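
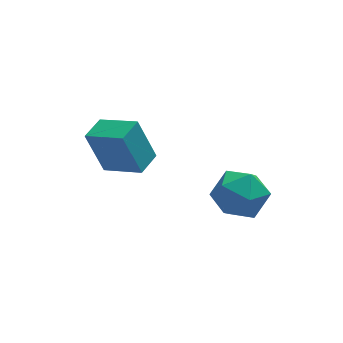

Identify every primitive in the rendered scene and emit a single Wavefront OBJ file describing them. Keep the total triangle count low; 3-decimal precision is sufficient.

v 1.709 -2.395 1.524
v 2.265 -2.001 2.103
v 2.735 -3.359 1.197
v 3.291 -2.965 1.776
v 2.577 -3.412 2.075
v 1.942 -2.816 2.277
v 3.058 -2.544 1.023
v 2.423 -1.948 1.225
v 3.098 -2.093 1.794
v 2.801 -2.63 2.444
v 2.199 -2.73 0.856
v 1.902 -3.267 1.506
v -0.871 -0.379 1.228
v -1.34 -0.117 2.629
v -0.328 0.272 1.288
v -0.797 0.535 2.688
v 0.057 -1.195 1.692
v -0.412 -0.932 3.092
v 0.6 -0.543 1.751
v 0.131 -0.281 3.152
f 1 12 6
f 1 6 2
f 1 2 8
f 1 8 11
f 1 11 12
f 2 6 10
f 6 12 5
f 12 11 3
f 11 8 7
f 8 2 9
f 4 10 5
f 4 5 3
f 4 3 7
f 4 7 9
f 4 9 10
f 5 10 6
f 3 5 12
f 7 3 11
f 9 7 8
f 10 9 2
f 14 16 13
f 17 14 13
f 13 16 15
f 15 17 13
f 14 20 16
f 18 14 17
f 18 20 14
f 16 20 15
f 19 17 15
f 15 20 19
f 19 18 17
f 20 18 19



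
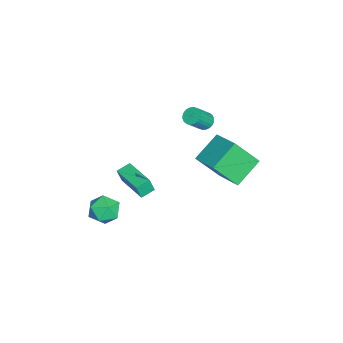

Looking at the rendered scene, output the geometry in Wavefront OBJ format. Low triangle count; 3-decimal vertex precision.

v 0.852 -3.526 -1.907
v 1.315 -3.955 -2.735
v -0.655 -3.805 -2.605
v -0.192 -4.234 -3.433
v -0.168 -4.721 -2.513
v 0.763 -4.548 -2.082
v -0.103 -3.212 -3.258
v 0.828 -3.039 -2.827
v 0.724 -3.76 -3.57
v 0.684 -4.693 -3.11
v -0.024 -3.067 -2.23
v -0.064 -4 -1.77
v -1.159 2.37 -0.043
v -0.875 1.037 1.581
v -2.489 3.36 1.002
v -2.205 2.028 2.626
v 0.285 3.552 0.674
v 0.569 2.22 2.298
v -1.045 4.543 1.719
v -0.761 3.21 3.343
v -3.381 1.199 2.632
v -3.014 0.965 2.233
v -2.272 0.327 3.29
v -2.639 0.561 3.688
v -2.909 1.165 2.28
v -2.167 0.527 3.336
v -2.876 1.369 2.38
v -2.134 0.732 3.436
v -2.919 1.548 2.518
v -2.177 0.91 3.575
v -3.033 1.674 2.674
v -2.291 1.036 3.73
v -3.2 1.727 2.823
v -2.458 1.089 3.88
v -3.394 1.7 2.943
v -2.652 1.062 4
v -3.587 1.596 3.016
v -2.845 0.959 4.073
v -3.748 1.433 3.03
v -3.006 0.795 4.087
v -3.853 1.233 2.984
v -3.111 0.595 4.04
v -3.886 1.028 2.884
v -3.144 0.391 3.94
v -3.843 0.85 2.745
v -3.101 0.212 3.802
v -3.729 0.724 2.59
v -2.987 0.086 3.646
v -3.562 0.671 2.44
v -2.82 0.033 3.497
v -3.368 0.698 2.32
v -2.626 0.06 3.377
v -3.175 0.801 2.247
v -2.433 0.164 3.304
v -1.571 -3.21 -1.733
v -1.465 -3.469 -0.794
v -2.159 -2.573 -1.491
v -2.053 -2.831 -0.552
v 0.033 -1.809 -1.528
v 0.139 -2.067 -0.589
v -0.555 -1.171 -1.286
v -0.449 -1.43 -0.347
f 1 12 6
f 1 6 2
f 1 2 8
f 1 8 11
f 1 11 12
f 2 6 10
f 6 12 5
f 12 11 3
f 11 8 7
f 8 2 9
f 4 10 5
f 4 5 3
f 4 3 7
f 4 7 9
f 4 9 10
f 5 10 6
f 3 5 12
f 7 3 11
f 9 7 8
f 10 9 2
f 14 16 13
f 17 14 13
f 13 16 15
f 15 17 13
f 14 20 16
f 18 14 17
f 18 20 14
f 16 20 15
f 19 17 15
f 15 20 19
f 19 18 17
f 20 18 19
f 22 21 25
f 22 25 23
f 23 25 26
f 23 26 24
f 25 21 27
f 25 27 26
f 26 27 28
f 26 28 24
f 27 21 29
f 27 29 28
f 28 29 30
f 28 30 24
f 29 21 31
f 29 31 30
f 30 31 32
f 30 32 24
f 31 21 33
f 31 33 32
f 32 33 34
f 32 34 24
f 33 21 35
f 33 35 34
f 34 35 36
f 34 36 24
f 35 21 37
f 35 37 36
f 36 37 38
f 36 38 24
f 37 21 39
f 37 39 38
f 38 39 40
f 38 40 24
f 39 21 41
f 39 41 40
f 40 41 42
f 40 42 24
f 41 21 43
f 41 43 42
f 42 43 44
f 42 44 24
f 43 21 45
f 43 45 44
f 44 45 46
f 44 46 24
f 45 21 47
f 45 47 46
f 46 47 48
f 46 48 24
f 47 21 49
f 47 49 48
f 48 49 50
f 48 50 24
f 49 21 51
f 49 51 50
f 50 51 52
f 50 52 24
f 51 21 53
f 51 53 52
f 52 53 54
f 52 54 24
f 53 21 22
f 53 22 54
f 54 22 23
f 54 23 24
f 56 58 55
f 59 56 55
f 55 58 57
f 57 59 55
f 56 62 58
f 60 56 59
f 60 62 56
f 58 62 57
f 61 59 57
f 57 62 61
f 61 60 59
f 62 60 61



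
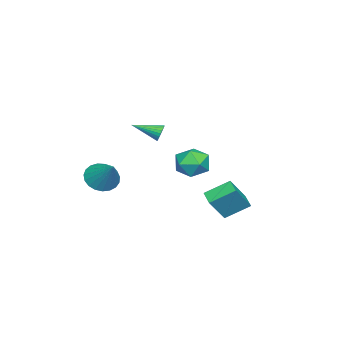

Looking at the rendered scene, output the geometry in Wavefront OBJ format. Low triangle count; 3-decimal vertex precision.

v -2.657 -0.873 2.856
v -2.461 -0.651 3.366
v -2.263 -2.487 3.404
v -2.683 -0.689 3.416
v -2.901 -0.754 3.38
v -3.081 -0.838 3.264
v -3.197 -0.926 3.086
v -3.231 -1.007 2.873
v -3.178 -1.067 2.658
v -3.045 -1.098 2.472
v -2.853 -1.094 2.345
v -2.631 -1.057 2.296
v -2.414 -0.991 2.332
v -2.233 -0.908 2.447
v -2.117 -0.819 2.625
v -2.083 -0.739 2.838
v -2.136 -0.678 3.054
v -2.269 -0.648 3.239
v -1.718 2.966 -1.954
v -2.375 4.252 -1.077
v -0.963 3.572 -2.276
v -1.62 4.858 -1.399
v -0.66 2.462 -0.421
v -1.317 3.748 0.456
v 0.095 3.068 -0.743
v -0.562 4.354 0.134
v -0.604 -3.582 -0.191
v 0.318 -3.967 -0.545
v 0.444 -2.398 1.251
v 0.265 -3.611 -0.798
v 0.061 -3.249 -0.947
v -0.258 -2.945 -0.965
v -0.636 -2.751 -0.849
v -1.009 -2.701 -0.62
v -1.312 -2.803 -0.316
v -1.492 -3.039 0.009
v -1.519 -3.37 0.3
v -1.388 -3.737 0.505
v -1.121 -4.077 0.59
v -0.764 -4.332 0.54
v -0.38 -4.457 0.364
v -0.035 -4.43 0.091
v 0.212 -4.257 -0.23
v -3.984 1.497 -0.223
v -3.149 0.726 -0.489
v -4.691 0.294 1.049
v -3.856 -0.477 0.783
v -3.581 0.512 1.337
v -3.144 1.256 0.551
v -4.696 -0.236 0.009
v -4.259 0.508 -0.777
v -3.589 -0.345 -0.346
v -2.9 0.117 0.475
v -4.94 0.903 0.085
v -4.251 1.365 0.906
f 2 1 4
f 2 4 3
f 4 1 5
f 4 5 3
f 5 1 6
f 5 6 3
f 6 1 7
f 6 7 3
f 7 1 8
f 7 8 3
f 8 1 9
f 8 9 3
f 9 1 10
f 9 10 3
f 10 1 11
f 10 11 3
f 11 1 12
f 11 12 3
f 12 1 13
f 12 13 3
f 13 1 14
f 13 14 3
f 14 1 15
f 14 15 3
f 15 1 16
f 15 16 3
f 16 1 17
f 16 17 3
f 17 1 18
f 17 18 3
f 18 1 2
f 18 2 3
f 20 22 19
f 23 20 19
f 19 22 21
f 21 23 19
f 20 26 22
f 24 20 23
f 24 26 20
f 22 26 21
f 25 23 21
f 21 26 25
f 25 24 23
f 26 24 25
f 28 27 30
f 28 30 29
f 30 27 31
f 30 31 29
f 31 27 32
f 31 32 29
f 32 27 33
f 32 33 29
f 33 27 34
f 33 34 29
f 34 27 35
f 34 35 29
f 35 27 36
f 35 36 29
f 36 27 37
f 36 37 29
f 37 27 38
f 37 38 29
f 38 27 39
f 38 39 29
f 39 27 40
f 39 40 29
f 40 27 41
f 40 41 29
f 41 27 42
f 41 42 29
f 42 27 43
f 42 43 29
f 43 27 28
f 43 28 29
f 44 55 49
f 44 49 45
f 44 45 51
f 44 51 54
f 44 54 55
f 45 49 53
f 49 55 48
f 55 54 46
f 54 51 50
f 51 45 52
f 47 53 48
f 47 48 46
f 47 46 50
f 47 50 52
f 47 52 53
f 48 53 49
f 46 48 55
f 50 46 54
f 52 50 51
f 53 52 45



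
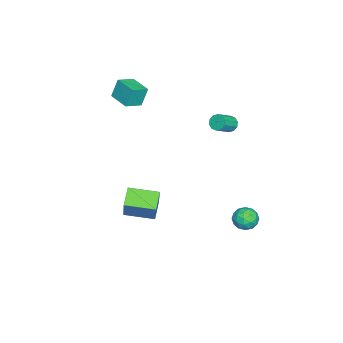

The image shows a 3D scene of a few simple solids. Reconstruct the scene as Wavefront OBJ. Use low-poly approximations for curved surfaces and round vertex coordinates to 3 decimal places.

v -2.237 1.93 1.919
v -2.062 1.697 1.5
v -1.229 1.277 2.083
v -1.403 1.51 2.501
v -1.929 1.982 1.516
v -1.095 1.562 2.098
v -1.913 2.247 1.685
v -1.08 1.827 2.267
v -2.021 2.392 1.943
v -1.188 1.972 2.526
v -2.211 2.36 2.192
v -1.378 1.94 2.775
v -2.411 2.163 2.337
v -1.578 1.743 2.92
v -2.545 1.878 2.322
v -1.711 1.458 2.904
v -2.56 1.613 2.153
v -1.727 1.193 2.735
v -2.452 1.468 1.894
v -1.619 1.048 2.477
v -2.262 1.5 1.645
v -1.429 1.08 2.228
v -1.846 -4.366 2.932
v -2.106 -4.089 4.049
v -2.676 -3.814 2.602
v -2.937 -3.537 3.719
v -1.103 -3.303 2.841
v -1.364 -3.026 3.958
v -1.934 -2.751 2.511
v -2.194 -2.474 3.628
v -1.036 3.303 -3.813
v -0.757 3.677 -3.231
v 0.077 3.183 -4.269
v 0.356 3.557 -3.687
v 0.071 2.874 -3.589
v -0.616 2.948 -3.308
v -0.064 3.912 -4.192
v -0.751 3.986 -3.911
v -0.156 4.054 -3.465
v -0.073 3.412 -3.092
v -0.607 3.448 -4.408
v -0.524 2.806 -4.035
v -0.994 3.5 -3.482
v 0.314 3.36 -4.018
v 0.147 2.958 -3.961
v 0.311 3.178 -3.618
v -0.911 3.072 -3.527
v -0.747 3.292 -3.185
v -0.261 2.82 -3.396
v 0.067 3.568 -4.315
v 0.231 3.788 -3.973
v -0.991 3.682 -3.882
v -0.827 3.902 -3.539
v -0.419 4.04 -4.104
v -0.477 3.942 -3.277
v 0.177 3.872 -3.545
v -0.07 4.08 -3.842
v -0.474 4.123 -3.677
v -0.428 3.565 -3.058
v 0.226 3.495 -3.326
v 0.059 3.093 -3.269
v -0.345 3.136 -3.104
v -0.075 3.786 -3.196
v -0.906 3.365 -4.174
v -0.252 3.295 -4.442
v -0.335 3.724 -4.396
v -0.739 3.767 -4.231
v -0.857 2.988 -3.955
v -0.203 2.918 -4.223
v -0.206 2.737 -3.823
v -0.61 2.78 -3.658
v -0.605 3.074 -4.304
v 1.45 -2.313 -2.224
v 2.427 -1.908 -0.659
v 1.107 -0.742 -2.418
v 2.085 -0.336 -0.852
v 2.395 -2.184 -2.848
v 3.373 -1.778 -1.282
v 2.053 -0.612 -3.041
v 3.03 -0.207 -1.476
f 2 1 5
f 2 5 3
f 3 5 6
f 3 6 4
f 5 1 7
f 5 7 6
f 6 7 8
f 6 8 4
f 7 1 9
f 7 9 8
f 8 9 10
f 8 10 4
f 9 1 11
f 9 11 10
f 10 11 12
f 10 12 4
f 11 1 13
f 11 13 12
f 12 13 14
f 12 14 4
f 13 1 15
f 13 15 14
f 14 15 16
f 14 16 4
f 15 1 17
f 15 17 16
f 16 17 18
f 16 18 4
f 17 1 19
f 17 19 18
f 18 19 20
f 18 20 4
f 19 1 21
f 19 21 20
f 20 21 22
f 20 22 4
f 21 1 2
f 21 2 22
f 22 2 3
f 22 3 4
f 24 26 23
f 27 24 23
f 23 26 25
f 25 27 23
f 24 30 26
f 28 24 27
f 28 30 24
f 26 30 25
f 29 27 25
f 25 30 29
f 29 28 27
f 30 28 29
f 31 68 47
f 68 42 71
f 47 71 36
f 68 71 47
f 31 47 43
f 47 36 48
f 43 48 32
f 47 48 43
f 31 43 52
f 43 32 53
f 52 53 38
f 43 53 52
f 31 52 64
f 52 38 67
f 64 67 41
f 52 67 64
f 31 64 68
f 64 41 72
f 68 72 42
f 64 72 68
f 32 48 59
f 48 36 62
f 59 62 40
f 48 62 59
f 36 71 49
f 71 42 70
f 49 70 35
f 71 70 49
f 42 72 69
f 72 41 65
f 69 65 33
f 72 65 69
f 41 67 66
f 67 38 54
f 66 54 37
f 67 54 66
f 38 53 58
f 53 32 55
f 58 55 39
f 53 55 58
f 34 60 46
f 60 40 61
f 46 61 35
f 60 61 46
f 34 46 44
f 46 35 45
f 44 45 33
f 46 45 44
f 34 44 51
f 44 33 50
f 51 50 37
f 44 50 51
f 34 51 56
f 51 37 57
f 56 57 39
f 51 57 56
f 34 56 60
f 56 39 63
f 60 63 40
f 56 63 60
f 35 61 49
f 61 40 62
f 49 62 36
f 61 62 49
f 33 45 69
f 45 35 70
f 69 70 42
f 45 70 69
f 37 50 66
f 50 33 65
f 66 65 41
f 50 65 66
f 39 57 58
f 57 37 54
f 58 54 38
f 57 54 58
f 40 63 59
f 63 39 55
f 59 55 32
f 63 55 59
f 74 76 73
f 77 74 73
f 73 76 75
f 75 77 73
f 74 80 76
f 78 74 77
f 78 80 74
f 76 80 75
f 79 77 75
f 75 80 79
f 79 78 77
f 80 78 79



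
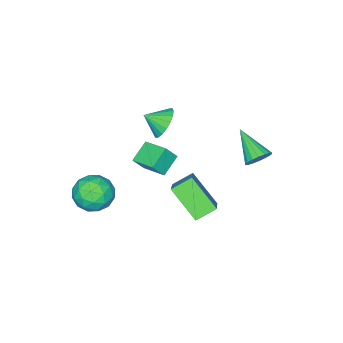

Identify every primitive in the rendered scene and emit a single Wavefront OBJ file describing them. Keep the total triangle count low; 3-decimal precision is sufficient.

v -2.534 3.129 1.487
v -1.804 3.031 1.674
v -3.026 1.511 2.553
v -1.919 3.23 1.922
v -2.156 3.408 2.084
v -2.468 3.532 2.128
v -2.793 3.576 2.044
v -3.067 3.531 1.851
v -3.235 3.407 1.585
v -3.264 3.228 1.299
v -3.149 3.029 1.051
v -2.912 2.85 0.889
v -2.6 2.727 0.845
v -2.275 2.683 0.929
v -2.001 2.728 1.123
v -1.833 2.852 1.389
v 1.922 1.385 1.554
v 1.001 1.895 2.107
v 1.956 2.957 0.162
v 1.034 3.467 0.715
v 3.206 2.413 2.745
v 2.284 2.923 3.298
v 3.239 3.985 1.353
v 2.318 4.495 1.906
v 2.626 0.201 2.606
v 1.571 0.106 3.272
v 2.731 1.59 2.973
v 1.677 1.494 3.638
v 3.163 -0.054 3.422
v 2.109 -0.15 4.087
v 3.269 1.334 3.788
v 2.214 1.239 4.454
v -1.191 -1.894 2.302
v -0.493 -1.845 1.616
v -0.569 -2.686 2.878
v -0.369 -1.54 1.902
v -0.408 -1.305 2.267
v -0.602 -1.187 2.64
v -0.913 -1.208 2.945
v -1.278 -1.366 3.123
v -1.627 -1.628 3.139
v -1.889 -1.943 2.989
v -2.012 -2.248 2.703
v -1.973 -2.483 2.337
v -1.78 -2.601 1.965
v -1.469 -2.579 1.659
v -1.103 -2.422 1.481
v -0.755 -2.16 1.466
v 3.515 -1.614 -0.729
v 3.98 -2.352 -1.488
v 2.44 -2.988 -0.052
v 2.905 -3.726 -0.811
v 3.545 -3.311 0.059
v 4.209 -2.462 -0.36
v 2.211 -2.878 -1.18
v 2.875 -2.029 -1.599
v 3.174 -3.133 -1.767
v 3.999 -3.401 -1.001
v 2.421 -1.939 -0.539
v 3.246 -2.207 0.227
v 3.842 -1.862 -1.168
v 2.578 -3.478 -0.372
v 2.954 -3.234 0.139
v 3.228 -3.668 -0.307
v 3.976 -1.927 -0.505
v 4.25 -2.361 -0.951
v 3.994 -2.925 -0.042
v 2.17 -2.979 -0.589
v 2.444 -3.413 -1.035
v 3.192 -1.672 -1.233
v 3.466 -2.106 -1.679
v 2.426 -2.415 -1.498
v 3.642 -2.755 -1.778
v 3.01 -3.563 -1.38
v 2.602 -3.065 -1.597
v 2.992 -2.565 -1.843
v 4.126 -2.913 -1.328
v 3.495 -3.72 -0.93
v 3.871 -3.476 -0.419
v 4.261 -2.977 -0.665
v 3.653 -3.372 -1.492
v 2.925 -1.62 -0.61
v 2.294 -2.427 -0.212
v 2.159 -2.363 -0.875
v 2.549 -1.864 -1.121
v 3.41 -1.777 -0.16
v 2.778 -2.585 0.238
v 3.428 -2.775 0.303
v 3.818 -2.275 0.057
v 2.767 -1.968 -0.048
f 2 1 4
f 2 4 3
f 4 1 5
f 4 5 3
f 5 1 6
f 5 6 3
f 6 1 7
f 6 7 3
f 7 1 8
f 7 8 3
f 8 1 9
f 8 9 3
f 9 1 10
f 9 10 3
f 10 1 11
f 10 11 3
f 11 1 12
f 11 12 3
f 12 1 13
f 12 13 3
f 13 1 14
f 13 14 3
f 14 1 15
f 14 15 3
f 15 1 16
f 15 16 3
f 16 1 2
f 16 2 3
f 18 20 17
f 21 18 17
f 17 20 19
f 19 21 17
f 18 24 20
f 22 18 21
f 22 24 18
f 20 24 19
f 23 21 19
f 19 24 23
f 23 22 21
f 24 22 23
f 26 28 25
f 29 26 25
f 25 28 27
f 27 29 25
f 26 32 28
f 30 26 29
f 30 32 26
f 28 32 27
f 31 29 27
f 27 32 31
f 31 30 29
f 32 30 31
f 34 33 36
f 34 36 35
f 36 33 37
f 36 37 35
f 37 33 38
f 37 38 35
f 38 33 39
f 38 39 35
f 39 33 40
f 39 40 35
f 40 33 41
f 40 41 35
f 41 33 42
f 41 42 35
f 42 33 43
f 42 43 35
f 43 33 44
f 43 44 35
f 44 33 45
f 44 45 35
f 45 33 46
f 45 46 35
f 46 33 47
f 46 47 35
f 47 33 48
f 47 48 35
f 48 33 34
f 48 34 35
f 49 86 65
f 86 60 89
f 65 89 54
f 86 89 65
f 49 65 61
f 65 54 66
f 61 66 50
f 65 66 61
f 49 61 70
f 61 50 71
f 70 71 56
f 61 71 70
f 49 70 82
f 70 56 85
f 82 85 59
f 70 85 82
f 49 82 86
f 82 59 90
f 86 90 60
f 82 90 86
f 50 66 77
f 66 54 80
f 77 80 58
f 66 80 77
f 54 89 67
f 89 60 88
f 67 88 53
f 89 88 67
f 60 90 87
f 90 59 83
f 87 83 51
f 90 83 87
f 59 85 84
f 85 56 72
f 84 72 55
f 85 72 84
f 56 71 76
f 71 50 73
f 76 73 57
f 71 73 76
f 52 78 64
f 78 58 79
f 64 79 53
f 78 79 64
f 52 64 62
f 64 53 63
f 62 63 51
f 64 63 62
f 52 62 69
f 62 51 68
f 69 68 55
f 62 68 69
f 52 69 74
f 69 55 75
f 74 75 57
f 69 75 74
f 52 74 78
f 74 57 81
f 78 81 58
f 74 81 78
f 53 79 67
f 79 58 80
f 67 80 54
f 79 80 67
f 51 63 87
f 63 53 88
f 87 88 60
f 63 88 87
f 55 68 84
f 68 51 83
f 84 83 59
f 68 83 84
f 57 75 76
f 75 55 72
f 76 72 56
f 75 72 76
f 58 81 77
f 81 57 73
f 77 73 50
f 81 73 77



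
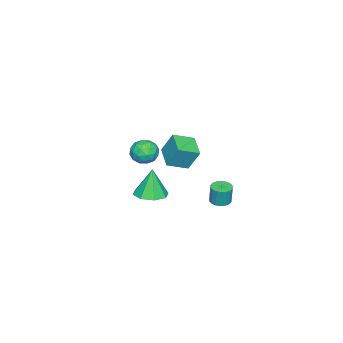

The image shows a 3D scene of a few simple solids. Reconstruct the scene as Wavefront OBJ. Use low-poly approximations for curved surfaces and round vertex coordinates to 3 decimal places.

v 0.194 0.017 0.087
v 0.596 -0.323 0.809
v -1.076 -0.497 0.551
v -0.674 -0.837 1.273
v -0.751 0.048 1.181
v 0.033 0.366 0.894
v -0.513 -1.186 0.466
v 0.271 -0.868 0.179
v 0.159 -1.067 1.043
v 0.012 -0.304 1.485
v -0.492 -0.516 -0.125
v -0.639 0.247 0.317
v 0.506 -0.108 0.407
v -0.986 -0.712 0.953
v -1.032 -0.192 0.899
v -0.795 -0.392 1.323
v 0.175 0.297 0.457
v 0.412 0.097 0.881
v -0.38 0.315 1.1
v -0.892 -0.917 0.479
v -0.655 -1.117 0.903
v 0.315 -0.428 0.037
v 0.552 -0.628 0.461
v -0.1 -1.135 0.26
v 0.486 -0.745 0.969
v -0.26 -1.047 1.242
v -0.166 -1.252 0.767
v 0.295 -1.066 0.599
v 0.399 -0.297 1.229
v -0.347 -0.599 1.502
v -0.392 -0.079 1.448
v 0.069 0.108 1.279
v 0.142 -0.734 1.366
v -0.133 -0.221 -0.142
v -0.879 -0.523 0.131
v -0.549 -0.928 0.081
v -0.088 -0.741 -0.088
v -0.22 0.227 0.118
v -0.966 -0.075 0.391
v -0.775 0.246 0.761
v -0.314 0.432 0.593
v -0.622 -0.086 -0.006
v 2.462 3.368 3.101
v 2.388 4.018 4.395
v 3.536 4.236 2.727
v 3.462 4.885 4.021
v 3.318 2.515 3.579
v 3.244 3.164 4.873
v 4.392 3.382 3.205
v 4.318 4.032 4.499
v -3.59 2.745 -4.361
v -3.201 3.262 -4.431
v -3.122 3.371 -3.189
v -3.51 2.855 -3.119
v -3.464 3.38 -4.425
v -3.385 3.489 -3.182
v -3.753 3.373 -4.406
v -3.674 3.482 -3.163
v -4.009 3.242 -4.378
v -3.93 3.351 -3.135
v -4.182 3.012 -4.347
v -4.103 3.121 -3.104
v -4.238 2.729 -4.319
v -4.159 2.839 -3.076
v -4.165 2.45 -4.299
v -4.086 2.559 -3.056
v -3.978 2.229 -4.291
v -3.899 2.338 -3.049
v -3.715 2.111 -4.298
v -3.636 2.22 -3.055
v -3.426 2.118 -4.317
v -3.347 2.227 -3.074
v -3.17 2.249 -4.345
v -3.091 2.358 -3.102
v -2.997 2.479 -4.376
v -2.918 2.588 -3.133
v -2.941 2.761 -4.404
v -2.862 2.871 -3.161
v -3.014 3.041 -4.424
v -2.935 3.15 -3.181
v -0.853 -0.356 -3.142
v 0.173 -0.459 -3.005
v -1.107 -0.364 -1.238
v -0.056 0.303 -3.032
v -0.751 0.679 -3.124
v -1.506 0.448 -3.226
v -1.878 -0.253 -3.278
v -1.65 -1.015 -3.251
v -0.954 -1.391 -3.159
v -0.199 -1.161 -3.057
f 1 38 17
f 38 12 41
f 17 41 6
f 38 41 17
f 1 17 13
f 17 6 18
f 13 18 2
f 17 18 13
f 1 13 22
f 13 2 23
f 22 23 8
f 13 23 22
f 1 22 34
f 22 8 37
f 34 37 11
f 22 37 34
f 1 34 38
f 34 11 42
f 38 42 12
f 34 42 38
f 2 18 29
f 18 6 32
f 29 32 10
f 18 32 29
f 6 41 19
f 41 12 40
f 19 40 5
f 41 40 19
f 12 42 39
f 42 11 35
f 39 35 3
f 42 35 39
f 11 37 36
f 37 8 24
f 36 24 7
f 37 24 36
f 8 23 28
f 23 2 25
f 28 25 9
f 23 25 28
f 4 30 16
f 30 10 31
f 16 31 5
f 30 31 16
f 4 16 14
f 16 5 15
f 14 15 3
f 16 15 14
f 4 14 21
f 14 3 20
f 21 20 7
f 14 20 21
f 4 21 26
f 21 7 27
f 26 27 9
f 21 27 26
f 4 26 30
f 26 9 33
f 30 33 10
f 26 33 30
f 5 31 19
f 31 10 32
f 19 32 6
f 31 32 19
f 3 15 39
f 15 5 40
f 39 40 12
f 15 40 39
f 7 20 36
f 20 3 35
f 36 35 11
f 20 35 36
f 9 27 28
f 27 7 24
f 28 24 8
f 27 24 28
f 10 33 29
f 33 9 25
f 29 25 2
f 33 25 29
f 44 46 43
f 47 44 43
f 43 46 45
f 45 47 43
f 44 50 46
f 48 44 47
f 48 50 44
f 46 50 45
f 49 47 45
f 45 50 49
f 49 48 47
f 50 48 49
f 52 51 55
f 52 55 53
f 53 55 56
f 53 56 54
f 55 51 57
f 55 57 56
f 56 57 58
f 56 58 54
f 57 51 59
f 57 59 58
f 58 59 60
f 58 60 54
f 59 51 61
f 59 61 60
f 60 61 62
f 60 62 54
f 61 51 63
f 61 63 62
f 62 63 64
f 62 64 54
f 63 51 65
f 63 65 64
f 64 65 66
f 64 66 54
f 65 51 67
f 65 67 66
f 66 67 68
f 66 68 54
f 67 51 69
f 67 69 68
f 68 69 70
f 68 70 54
f 69 51 71
f 69 71 70
f 70 71 72
f 70 72 54
f 71 51 73
f 71 73 72
f 72 73 74
f 72 74 54
f 73 51 75
f 73 75 74
f 74 75 76
f 74 76 54
f 75 51 77
f 75 77 76
f 76 77 78
f 76 78 54
f 77 51 79
f 77 79 78
f 78 79 80
f 78 80 54
f 79 51 52
f 79 52 80
f 80 52 53
f 80 53 54
f 82 81 84
f 82 84 83
f 84 81 85
f 84 85 83
f 85 81 86
f 85 86 83
f 86 81 87
f 86 87 83
f 87 81 88
f 87 88 83
f 88 81 89
f 88 89 83
f 89 81 90
f 89 90 83
f 90 81 82
f 90 82 83



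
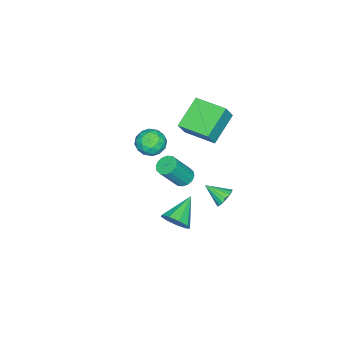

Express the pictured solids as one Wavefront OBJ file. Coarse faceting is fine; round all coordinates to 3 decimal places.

v -0.155 -0.509 1.504
v 0.694 -0.62 1.954
v -0.014 -1.94 0.886
v 0.835 -2.051 1.336
v 0.015 -2.026 1.849
v -0.072 -1.141 2.231
v 0.752 -1.419 0.609
v 0.665 -0.534 0.991
v 1.255 -1.182 1.401
v 0.799 -1.557 2.167
v -0.119 -1.003 0.673
v -0.575 -1.378 1.439
v 0.258 -0.439 1.783
v 0.422 -2.121 1.057
v -0.059 -2.107 1.359
v 0.44 -2.172 1.623
v -0.193 -0.745 1.946
v 0.306 -0.81 2.21
v -0.093 -1.637 2.149
v 0.374 -1.75 0.63
v 0.873 -1.815 0.894
v 0.24 -0.388 1.217
v 0.739 -0.453 1.481
v 0.773 -0.923 0.691
v 1.086 -0.834 1.723
v 1.168 -1.676 1.36
v 1.12 -1.304 0.932
v 1.069 -0.784 1.156
v 0.818 -1.055 2.173
v 0.901 -1.896 1.81
v 0.419 -1.882 2.112
v 0.368 -1.362 2.336
v 1.147 -1.386 1.848
v -0.221 -0.664 1.03
v -0.138 -1.505 0.667
v 0.312 -1.198 0.504
v 0.261 -0.678 0.728
v -0.488 -0.884 1.48
v -0.406 -1.726 1.117
v -0.389 -1.776 1.684
v -0.44 -1.256 1.908
v -0.467 -1.174 0.992
v 1.704 0.993 -3.755
v 2.13 1.475 -3.069
v 0.016 1.107 -2.785
v 1.902 1.88 -3.514
v 1.582 1.87 -4.071
v 1.318 1.449 -4.48
v 1.236 0.815 -4.55
v 1.372 0.265 -4.247
v 1.664 0.055 -3.714
v 1.975 0.284 -3.2
v 2.159 0.845 -2.945
v -1.112 2.694 -3.198
v -0.469 2.899 -2.976
v -0.988 1.486 -2.442
v -0.681 3.024 -2.741
v -0.991 3.074 -2.611
v -1.328 3.037 -2.616
v -1.616 2.921 -2.753
v -1.789 2.753 -2.993
v -1.807 2.571 -3.28
v -1.665 2.418 -3.548
v -1.397 2.327 -3.736
v -1.063 2.321 -3.801
v -0.741 2.4 -3.728
v -0.503 2.546 -3.533
v -0.406 2.726 -3.262
v -0.32 0.53 2.593
v -2.132 0.705 3.699
v -0.096 2.516 2.645
v -1.908 2.692 3.751
v 0.328 0.428 3.669
v -1.484 0.604 4.775
v 0.552 2.415 3.721
v -1.26 2.59 4.827
v 1.771 1.572 0.76
v 2.316 1.46 0.405
v 3.253 0.877 2.024
v 2.709 0.988 2.38
v 2.342 1.785 0.507
v 3.28 1.202 2.126
v 2.215 2.053 0.677
v 3.153 1.469 2.296
v 1.969 2.192 0.869
v 2.907 1.608 2.488
v 1.67 2.165 1.032
v 2.608 1.581 2.652
v 1.399 1.978 1.123
v 2.336 1.395 2.742
v 1.227 1.683 1.116
v 2.164 1.1 2.735
v 1.2 1.358 1.014
v 2.138 0.775 2.633
v 1.327 1.091 0.844
v 2.265 0.507 2.463
v 1.573 0.952 0.652
v 2.511 0.368 2.271
v 1.872 0.979 0.488
v 2.81 0.395 2.108
v 2.144 1.165 0.398
v 3.081 0.582 2.017
f 1 38 17
f 38 12 41
f 17 41 6
f 38 41 17
f 1 17 13
f 17 6 18
f 13 18 2
f 17 18 13
f 1 13 22
f 13 2 23
f 22 23 8
f 13 23 22
f 1 22 34
f 22 8 37
f 34 37 11
f 22 37 34
f 1 34 38
f 34 11 42
f 38 42 12
f 34 42 38
f 2 18 29
f 18 6 32
f 29 32 10
f 18 32 29
f 6 41 19
f 41 12 40
f 19 40 5
f 41 40 19
f 12 42 39
f 42 11 35
f 39 35 3
f 42 35 39
f 11 37 36
f 37 8 24
f 36 24 7
f 37 24 36
f 8 23 28
f 23 2 25
f 28 25 9
f 23 25 28
f 4 30 16
f 30 10 31
f 16 31 5
f 30 31 16
f 4 16 14
f 16 5 15
f 14 15 3
f 16 15 14
f 4 14 21
f 14 3 20
f 21 20 7
f 14 20 21
f 4 21 26
f 21 7 27
f 26 27 9
f 21 27 26
f 4 26 30
f 26 9 33
f 30 33 10
f 26 33 30
f 5 31 19
f 31 10 32
f 19 32 6
f 31 32 19
f 3 15 39
f 15 5 40
f 39 40 12
f 15 40 39
f 7 20 36
f 20 3 35
f 36 35 11
f 20 35 36
f 9 27 28
f 27 7 24
f 28 24 8
f 27 24 28
f 10 33 29
f 33 9 25
f 29 25 2
f 33 25 29
f 44 43 46
f 44 46 45
f 46 43 47
f 46 47 45
f 47 43 48
f 47 48 45
f 48 43 49
f 48 49 45
f 49 43 50
f 49 50 45
f 50 43 51
f 50 51 45
f 51 43 52
f 51 52 45
f 52 43 53
f 52 53 45
f 53 43 44
f 53 44 45
f 55 54 57
f 55 57 56
f 57 54 58
f 57 58 56
f 58 54 59
f 58 59 56
f 59 54 60
f 59 60 56
f 60 54 61
f 60 61 56
f 61 54 62
f 61 62 56
f 62 54 63
f 62 63 56
f 63 54 64
f 63 64 56
f 64 54 65
f 64 65 56
f 65 54 66
f 65 66 56
f 66 54 67
f 66 67 56
f 67 54 68
f 67 68 56
f 68 54 55
f 68 55 56
f 70 72 69
f 73 70 69
f 69 72 71
f 71 73 69
f 70 76 72
f 74 70 73
f 74 76 70
f 72 76 71
f 75 73 71
f 71 76 75
f 75 74 73
f 76 74 75
f 78 77 81
f 78 81 79
f 79 81 82
f 79 82 80
f 81 77 83
f 81 83 82
f 82 83 84
f 82 84 80
f 83 77 85
f 83 85 84
f 84 85 86
f 84 86 80
f 85 77 87
f 85 87 86
f 86 87 88
f 86 88 80
f 87 77 89
f 87 89 88
f 88 89 90
f 88 90 80
f 89 77 91
f 89 91 90
f 90 91 92
f 90 92 80
f 91 77 93
f 91 93 92
f 92 93 94
f 92 94 80
f 93 77 95
f 93 95 94
f 94 95 96
f 94 96 80
f 95 77 97
f 95 97 96
f 96 97 98
f 96 98 80
f 97 77 99
f 97 99 98
f 98 99 100
f 98 100 80
f 99 77 101
f 99 101 100
f 100 101 102
f 100 102 80
f 101 77 78
f 101 78 102
f 102 78 79
f 102 79 80



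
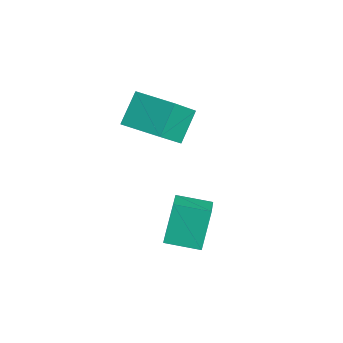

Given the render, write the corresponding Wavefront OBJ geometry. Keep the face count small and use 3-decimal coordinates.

v -1.029 1.023 2.434
v -0.375 -0.106 3.816
v 0.342 1.919 2.518
v 0.996 0.79 3.899
v -0.396 0.15 1.421
v 0.258 -0.979 2.802
v 0.975 1.046 1.504
v 1.629 -0.083 2.886
v 2.434 0.144 0.147
v 3.55 -0.464 0.885
v 3.175 1.252 -0.061
v 4.291 0.644 0.677
v 3.009 -0.504 -1.257
v 4.125 -1.112 -0.519
v 3.75 0.604 -1.465
v 4.866 -0.004 -0.727
f 2 4 1
f 5 2 1
f 1 4 3
f 3 5 1
f 2 8 4
f 6 2 5
f 6 8 2
f 4 8 3
f 7 5 3
f 3 8 7
f 7 6 5
f 8 6 7
f 10 12 9
f 13 10 9
f 9 12 11
f 11 13 9
f 10 16 12
f 14 10 13
f 14 16 10
f 12 16 11
f 15 13 11
f 11 16 15
f 15 14 13
f 16 14 15



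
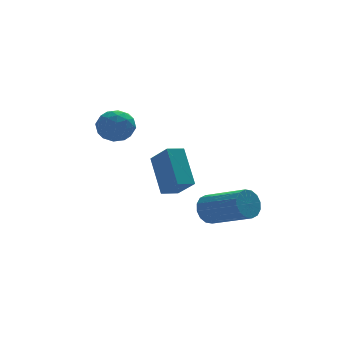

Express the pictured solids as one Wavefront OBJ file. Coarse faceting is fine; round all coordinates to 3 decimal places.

v 1.896 2.638 -2.591
v 2.469 2.795 -3.064
v 3.638 1.179 -2.183
v 3.064 1.022 -1.709
v 2.536 3.016 -2.746
v 3.705 1.401 -1.865
v 2.431 3.137 -2.386
v 3.6 1.521 -1.505
v 2.183 3.123 -2.081
v 3.352 1.508 -1.2
v 1.858 2.98 -1.913
v 3.026 1.364 -1.032
v 1.542 2.745 -1.926
v 2.711 1.129 -1.045
v 1.322 2.481 -2.117
v 2.491 0.865 -1.236
v 1.255 2.259 -2.435
v 2.424 0.644 -1.554
v 1.36 2.139 -2.795
v 2.529 0.523 -1.914
v 1.608 2.152 -3.1
v 2.777 0.537 -2.219
v 1.934 2.296 -3.268
v 3.102 0.68 -2.387
v 2.249 2.531 -3.255
v 3.418 0.915 -2.374
v -2.329 2.914 3.386
v -1.51 2.671 3.275
v -2.69 2.229 2.225
v -1.871 1.986 2.114
v -2.331 1.664 2.768
v -2.108 2.087 3.485
v -2.092 2.813 2.015
v -1.869 3.236 2.732
v -1.363 2.608 2.427
v -1.511 1.898 2.893
v -2.689 3.002 2.607
v -2.837 2.292 3.073
v -1.888 2.853 3.432
v -2.312 2.047 2.068
v -2.583 1.858 2.452
v -2.101 1.715 2.387
v -2.24 2.51 3.556
v -1.758 2.366 3.491
v -2.241 1.774 3.193
v -2.442 2.534 2.009
v -1.96 2.39 1.944
v -2.099 3.185 3.113
v -1.617 3.042 3.048
v -1.959 3.126 2.307
v -1.32 2.673 2.869
v -1.532 2.27 2.187
v -1.662 2.756 2.128
v -1.531 3.005 2.55
v -1.407 2.255 3.143
v -1.619 1.852 2.46
v -1.89 1.663 2.845
v -1.759 1.912 3.266
v -1.321 2.218 2.645
v -2.581 3.048 3.04
v -2.793 2.645 2.357
v -2.441 2.988 2.234
v -2.31 3.237 2.655
v -2.668 2.63 3.313
v -2.88 2.227 2.631
v -2.669 1.895 2.95
v -2.538 2.144 3.372
v -2.879 2.682 2.855
v 0.303 1.828 -0.567
v 0.259 3.201 0.886
v -0.134 2.749 -1.452
v -0.178 4.123 0.001
v 1.098 2.037 -0.741
v 1.054 3.411 0.712
v 0.661 2.959 -1.626
v 0.617 4.332 -0.173
f 2 1 5
f 2 5 3
f 3 5 6
f 3 6 4
f 5 1 7
f 5 7 6
f 6 7 8
f 6 8 4
f 7 1 9
f 7 9 8
f 8 9 10
f 8 10 4
f 9 1 11
f 9 11 10
f 10 11 12
f 10 12 4
f 11 1 13
f 11 13 12
f 12 13 14
f 12 14 4
f 13 1 15
f 13 15 14
f 14 15 16
f 14 16 4
f 15 1 17
f 15 17 16
f 16 17 18
f 16 18 4
f 17 1 19
f 17 19 18
f 18 19 20
f 18 20 4
f 19 1 21
f 19 21 20
f 20 21 22
f 20 22 4
f 21 1 23
f 21 23 22
f 22 23 24
f 22 24 4
f 23 1 25
f 23 25 24
f 24 25 26
f 24 26 4
f 25 1 2
f 25 2 26
f 26 2 3
f 26 3 4
f 27 64 43
f 64 38 67
f 43 67 32
f 64 67 43
f 27 43 39
f 43 32 44
f 39 44 28
f 43 44 39
f 27 39 48
f 39 28 49
f 48 49 34
f 39 49 48
f 27 48 60
f 48 34 63
f 60 63 37
f 48 63 60
f 27 60 64
f 60 37 68
f 64 68 38
f 60 68 64
f 28 44 55
f 44 32 58
f 55 58 36
f 44 58 55
f 32 67 45
f 67 38 66
f 45 66 31
f 67 66 45
f 38 68 65
f 68 37 61
f 65 61 29
f 68 61 65
f 37 63 62
f 63 34 50
f 62 50 33
f 63 50 62
f 34 49 54
f 49 28 51
f 54 51 35
f 49 51 54
f 30 56 42
f 56 36 57
f 42 57 31
f 56 57 42
f 30 42 40
f 42 31 41
f 40 41 29
f 42 41 40
f 30 40 47
f 40 29 46
f 47 46 33
f 40 46 47
f 30 47 52
f 47 33 53
f 52 53 35
f 47 53 52
f 30 52 56
f 52 35 59
f 56 59 36
f 52 59 56
f 31 57 45
f 57 36 58
f 45 58 32
f 57 58 45
f 29 41 65
f 41 31 66
f 65 66 38
f 41 66 65
f 33 46 62
f 46 29 61
f 62 61 37
f 46 61 62
f 35 53 54
f 53 33 50
f 54 50 34
f 53 50 54
f 36 59 55
f 59 35 51
f 55 51 28
f 59 51 55
f 70 72 69
f 73 70 69
f 69 72 71
f 71 73 69
f 70 76 72
f 74 70 73
f 74 76 70
f 72 76 71
f 75 73 71
f 71 76 75
f 75 74 73
f 76 74 75



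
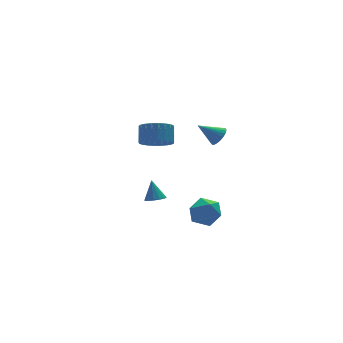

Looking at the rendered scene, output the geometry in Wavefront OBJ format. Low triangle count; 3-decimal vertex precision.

v -3.929 -2.631 3.451
v -3.048 -2.669 3.155
v -2.73 -1.988 4.012
v -3.611 -1.949 4.309
v -3.172 -2.381 2.972
v -2.854 -1.7 3.829
v -3.411 -2.131 2.862
v -3.093 -1.45 3.719
v -3.728 -1.957 2.842
v -3.41 -1.276 3.699
v -4.077 -1.886 2.914
v -3.759 -1.205 3.771
v -4.403 -1.928 3.069
v -4.085 -1.247 3.926
v -4.656 -2.077 3.281
v -4.338 -1.395 4.138
v -4.799 -2.31 3.52
v -4.481 -1.629 4.377
v -4.81 -2.592 3.748
v -4.492 -1.911 4.605
v -4.686 -2.88 3.931
v -4.368 -2.199 4.788
v -4.447 -3.13 4.041
v -4.129 -2.449 4.898
v -4.13 -3.304 4.061
v -3.812 -2.623 4.918
v -3.781 -3.375 3.989
v -3.463 -2.694 4.846
v -3.455 -3.333 3.834
v -3.137 -2.652 4.691
v -3.202 -3.185 3.622
v -2.884 -2.503 4.479
v -3.059 -2.951 3.383
v -2.741 -2.27 4.24
v -2.218 -3.113 -1.771
v -1.211 -3.059 -1.8
v -2.129 -4.741 -1.68
v -1.122 -4.687 -1.709
v -1.621 -4.356 -0.897
v -1.676 -3.35 -0.953
v -1.664 -4.45 -2.527
v -1.719 -3.444 -2.583
v -0.868 -3.886 -2.267
v -0.842 -3.828 -1.26
v -2.498 -3.972 -2.22
v -2.472 -3.914 -1.213
v 0.12 -1.822 2.558
v 0.52 -1.894 3.078
v -0.92 -1.358 3.422
v 0.571 -1.651 3.008
v 0.553 -1.434 2.87
v 0.469 -1.277 2.685
v 0.332 -1.202 2.48
v 0.163 -1.222 2.287
v -0.013 -1.333 2.135
v -0.169 -1.519 2.048
v -0.28 -1.751 2.038
v -0.331 -1.993 2.107
v -0.313 -2.21 2.245
v -0.229 -2.368 2.431
v -0.092 -2.442 2.636
v 0.077 -2.423 2.829
v 0.253 -2.311 2.98
v 0.409 -2.126 3.068
v -2.015 1.778 -3.853
v -1.56 2.179 -4.058
v -1.985 2.362 -2.647
v -1.876 2.338 -4.128
v -2.236 2.32 -4.11
v -2.525 2.13 -4.011
v -2.653 1.827 -3.861
v -2.578 1.509 -3.709
v -2.324 1.276 -3.602
v -1.972 1.203 -3.575
v -1.634 1.312 -3.636
v -1.416 1.568 -3.766
v -1.389 1.892 -3.923
f 2 1 5
f 2 5 3
f 3 5 6
f 3 6 4
f 5 1 7
f 5 7 6
f 6 7 8
f 6 8 4
f 7 1 9
f 7 9 8
f 8 9 10
f 8 10 4
f 9 1 11
f 9 11 10
f 10 11 12
f 10 12 4
f 11 1 13
f 11 13 12
f 12 13 14
f 12 14 4
f 13 1 15
f 13 15 14
f 14 15 16
f 14 16 4
f 15 1 17
f 15 17 16
f 16 17 18
f 16 18 4
f 17 1 19
f 17 19 18
f 18 19 20
f 18 20 4
f 19 1 21
f 19 21 20
f 20 21 22
f 20 22 4
f 21 1 23
f 21 23 22
f 22 23 24
f 22 24 4
f 23 1 25
f 23 25 24
f 24 25 26
f 24 26 4
f 25 1 27
f 25 27 26
f 26 27 28
f 26 28 4
f 27 1 29
f 27 29 28
f 28 29 30
f 28 30 4
f 29 1 31
f 29 31 30
f 30 31 32
f 30 32 4
f 31 1 33
f 31 33 32
f 32 33 34
f 32 34 4
f 33 1 2
f 33 2 34
f 34 2 3
f 34 3 4
f 35 46 40
f 35 40 36
f 35 36 42
f 35 42 45
f 35 45 46
f 36 40 44
f 40 46 39
f 46 45 37
f 45 42 41
f 42 36 43
f 38 44 39
f 38 39 37
f 38 37 41
f 38 41 43
f 38 43 44
f 39 44 40
f 37 39 46
f 41 37 45
f 43 41 42
f 44 43 36
f 48 47 50
f 48 50 49
f 50 47 51
f 50 51 49
f 51 47 52
f 51 52 49
f 52 47 53
f 52 53 49
f 53 47 54
f 53 54 49
f 54 47 55
f 54 55 49
f 55 47 56
f 55 56 49
f 56 47 57
f 56 57 49
f 57 47 58
f 57 58 49
f 58 47 59
f 58 59 49
f 59 47 60
f 59 60 49
f 60 47 61
f 60 61 49
f 61 47 62
f 61 62 49
f 62 47 63
f 62 63 49
f 63 47 64
f 63 64 49
f 64 47 48
f 64 48 49
f 66 65 68
f 66 68 67
f 68 65 69
f 68 69 67
f 69 65 70
f 69 70 67
f 70 65 71
f 70 71 67
f 71 65 72
f 71 72 67
f 72 65 73
f 72 73 67
f 73 65 74
f 73 74 67
f 74 65 75
f 74 75 67
f 75 65 76
f 75 76 67
f 76 65 77
f 76 77 67
f 77 65 66
f 77 66 67



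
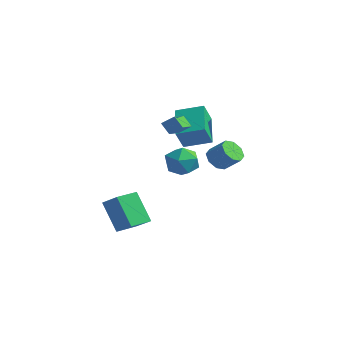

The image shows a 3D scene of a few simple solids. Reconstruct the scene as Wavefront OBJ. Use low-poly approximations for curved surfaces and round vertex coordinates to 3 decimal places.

v 1.208 1.832 -0.326
v 1.714 1.94 -0.949
v 2.638 2.295 -0.138
v 2.132 2.188 0.486
v 1.395 2.453 -0.811
v 2.319 2.809 0
v 0.967 2.603 -0.389
v 1.891 2.958 0.423
v 0.68 2.301 0.07
v 1.604 2.657 0.882
v 0.702 1.725 0.298
v 1.626 2.08 1.109
v 1.021 1.211 0.16
v 1.945 1.567 0.971
v 1.449 1.062 -0.263
v 2.373 1.417 0.549
v 1.736 1.363 -0.722
v 2.66 1.719 0.09
v -2.231 -3.316 -3.392
v -0.911 -3.3 -2.58
v -2.278 -1.967 -3.342
v -0.958 -1.952 -2.53
v -1.102 -3.208 -5.23
v 0.218 -3.193 -4.418
v -1.149 -1.86 -5.18
v 0.171 -1.844 -4.368
v 1.016 -0.842 2.029
v -0.465 0.284 3.146
v 0.717 -0.076 0.86
v -0.764 1.051 1.977
v 2.144 0.229 2.443
v 0.663 1.356 3.56
v 1.845 0.996 1.274
v 0.364 2.122 2.391
v -0.576 1.085 -0.858
v 0.059 1.258 0.029
v 0.061 -0.578 -0.989
v 0.696 -0.405 -0.102
v -0.401 -0.468 0.007
v -0.795 0.56 0.088
v 0.915 0.12 -1.048
v 0.521 1.148 -0.967
v 0.98 0.661 -0.089
v 0.166 0.298 0.564
v -0.046 0.382 -1.524
v -0.86 0.019 -0.871
v 2.183 -2.167 2.61
v 1.665 -2.297 3.258
v 1.44 -0.972 2.257
v 0.923 -1.102 2.906
v 2.697 -1.698 3.114
v 2.18 -1.828 3.763
v 1.955 -0.503 2.762
v 1.437 -0.633 3.41
f 2 1 5
f 2 5 3
f 3 5 6
f 3 6 4
f 5 1 7
f 5 7 6
f 6 7 8
f 6 8 4
f 7 1 9
f 7 9 8
f 8 9 10
f 8 10 4
f 9 1 11
f 9 11 10
f 10 11 12
f 10 12 4
f 11 1 13
f 11 13 12
f 12 13 14
f 12 14 4
f 13 1 15
f 13 15 14
f 14 15 16
f 14 16 4
f 15 1 17
f 15 17 16
f 16 17 18
f 16 18 4
f 17 1 2
f 17 2 18
f 18 2 3
f 18 3 4
f 20 22 19
f 23 20 19
f 19 22 21
f 21 23 19
f 20 26 22
f 24 20 23
f 24 26 20
f 22 26 21
f 25 23 21
f 21 26 25
f 25 24 23
f 26 24 25
f 28 30 27
f 31 28 27
f 27 30 29
f 29 31 27
f 28 34 30
f 32 28 31
f 32 34 28
f 30 34 29
f 33 31 29
f 29 34 33
f 33 32 31
f 34 32 33
f 35 46 40
f 35 40 36
f 35 36 42
f 35 42 45
f 35 45 46
f 36 40 44
f 40 46 39
f 46 45 37
f 45 42 41
f 42 36 43
f 38 44 39
f 38 39 37
f 38 37 41
f 38 41 43
f 38 43 44
f 39 44 40
f 37 39 46
f 41 37 45
f 43 41 42
f 44 43 36
f 48 50 47
f 51 48 47
f 47 50 49
f 49 51 47
f 48 54 50
f 52 48 51
f 52 54 48
f 50 54 49
f 53 51 49
f 49 54 53
f 53 52 51
f 54 52 53



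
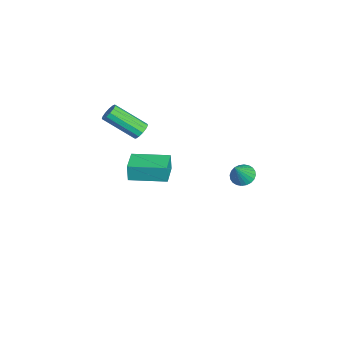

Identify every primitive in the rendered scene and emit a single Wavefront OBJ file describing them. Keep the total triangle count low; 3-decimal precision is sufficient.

v -4.569 -3.234 -4.406
v -4.633 -3.271 -3.429
v -4.234 -1.275 -4.311
v -4.298 -1.312 -3.333
v -3.222 -3.468 -4.327
v -3.286 -3.505 -3.349
v -2.887 -1.509 -4.231
v -2.951 -1.546 -3.254
v -2.656 -2.79 -0.205
v -2.138 -2.901 -0.182
v -2.526 -4.461 1.008
v -3.044 -4.35 0.985
v -2.194 -2.715 0.044
v -2.582 -4.275 1.234
v -2.397 -2.552 0.192
v -2.785 -4.112 1.381
v -2.682 -2.465 0.213
v -3.07 -4.025 1.403
v -2.958 -2.481 0.102
v -3.346 -4.041 1.291
v -3.139 -2.595 -0.107
v -3.527 -4.155 1.083
v -3.166 -2.771 -0.347
v -3.554 -4.331 0.843
v -3.032 -2.953 -0.541
v -3.42 -4.513 0.648
v -2.778 -3.083 -0.629
v -3.166 -4.643 0.561
v -2.485 -3.12 -0.582
v -2.873 -4.68 0.607
v -2.247 -3.053 -0.416
v -2.635 -4.613 0.774
v 2.708 1.759 0.704
v 3.248 1.902 0.434
v 3.372 1.321 1.796
v 3.196 2.109 0.548
v 3.07 2.262 0.687
v 2.888 2.339 0.827
v 2.68 2.327 0.95
v 2.476 2.229 1.034
v 2.307 2.059 1.069
v 2.199 1.844 1.048
v 2.169 1.615 0.975
v 2.221 1.409 0.86
v 2.347 1.255 0.722
v 2.528 1.178 0.581
v 2.737 1.19 0.459
v 2.941 1.288 0.374
v 3.11 1.458 0.34
v 3.217 1.674 0.361
f 2 4 1
f 5 2 1
f 1 4 3
f 3 5 1
f 2 8 4
f 6 2 5
f 6 8 2
f 4 8 3
f 7 5 3
f 3 8 7
f 7 6 5
f 8 6 7
f 10 9 13
f 10 13 11
f 11 13 14
f 11 14 12
f 13 9 15
f 13 15 14
f 14 15 16
f 14 16 12
f 15 9 17
f 15 17 16
f 16 17 18
f 16 18 12
f 17 9 19
f 17 19 18
f 18 19 20
f 18 20 12
f 19 9 21
f 19 21 20
f 20 21 22
f 20 22 12
f 21 9 23
f 21 23 22
f 22 23 24
f 22 24 12
f 23 9 25
f 23 25 24
f 24 25 26
f 24 26 12
f 25 9 27
f 25 27 26
f 26 27 28
f 26 28 12
f 27 9 29
f 27 29 28
f 28 29 30
f 28 30 12
f 29 9 31
f 29 31 30
f 30 31 32
f 30 32 12
f 31 9 10
f 31 10 32
f 32 10 11
f 32 11 12
f 34 33 36
f 34 36 35
f 36 33 37
f 36 37 35
f 37 33 38
f 37 38 35
f 38 33 39
f 38 39 35
f 39 33 40
f 39 40 35
f 40 33 41
f 40 41 35
f 41 33 42
f 41 42 35
f 42 33 43
f 42 43 35
f 43 33 44
f 43 44 35
f 44 33 45
f 44 45 35
f 45 33 46
f 45 46 35
f 46 33 47
f 46 47 35
f 47 33 48
f 47 48 35
f 48 33 49
f 48 49 35
f 49 33 50
f 49 50 35
f 50 33 34
f 50 34 35



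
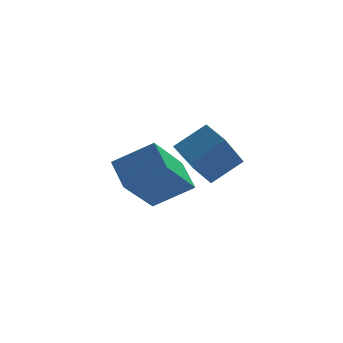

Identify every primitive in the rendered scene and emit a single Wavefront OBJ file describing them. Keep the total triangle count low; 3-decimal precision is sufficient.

v -1.424 1.265 -0.926
v -2.154 0.196 0.45
v -0.378 1.545 -0.154
v -1.108 0.476 1.223
v -0.952 0.484 -1.283
v -1.682 -0.585 0.094
v 0.094 0.764 -0.51
v -0.636 -0.305 0.866
v -3.517 2.408 -2.149
v -2.131 2.258 -1.285
v -3.831 3.477 -1.459
v -2.445 3.327 -0.596
v -2.475 3.653 -3.604
v -1.089 3.503 -2.741
v -2.789 4.722 -2.915
v -1.403 4.572 -2.051
f 2 4 1
f 5 2 1
f 1 4 3
f 3 5 1
f 2 8 4
f 6 2 5
f 6 8 2
f 4 8 3
f 7 5 3
f 3 8 7
f 7 6 5
f 8 6 7
f 10 12 9
f 13 10 9
f 9 12 11
f 11 13 9
f 10 16 12
f 14 10 13
f 14 16 10
f 12 16 11
f 15 13 11
f 11 16 15
f 15 14 13
f 16 14 15



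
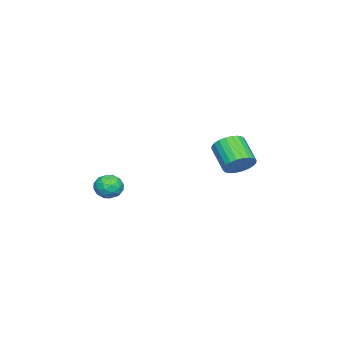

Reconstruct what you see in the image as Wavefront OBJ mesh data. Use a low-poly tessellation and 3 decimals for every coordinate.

v -3.551 4.213 -0.546
v -3.01 3.854 -0.38
v -3.728 3.127 0.391
v -4.269 3.487 0.226
v -3.004 4.042 -0.198
v -3.722 3.315 0.573
v -3.082 4.255 -0.069
v -3.8 3.529 0.702
v -3.231 4.463 -0.012
v -3.949 3.736 0.759
v -3.428 4.632 -0.037
v -4.146 3.905 0.734
v -3.645 4.738 -0.139
v -4.363 4.011 0.632
v -3.847 4.763 -0.303
v -4.565 4.036 0.468
v -4.004 4.705 -0.503
v -4.722 3.978 0.268
v -4.092 4.573 -0.711
v -4.81 3.846 0.06
v -4.098 4.385 -0.893
v -4.816 3.658 -0.122
v -4.02 4.171 -1.022
v -4.738 3.445 -0.251
v -3.871 3.964 -1.079
v -4.589 3.237 -0.308
v -3.674 3.795 -1.054
v -4.392 3.068 -0.283
v -3.457 3.689 -0.952
v -4.175 2.962 -0.181
v -3.255 3.664 -0.788
v -3.973 2.937 -0.017
v -3.098 3.722 -0.588
v -3.816 2.995 0.183
v -3.718 -0.567 -2.348
v -3.139 -0.525 -2.594
v -3.561 -1.555 -2.146
v -2.982 -1.513 -2.392
v -3.116 -1.222 -1.848
v -3.213 -0.611 -1.973
v -3.487 -1.469 -2.767
v -3.584 -0.858 -2.892
v -2.996 -1.083 -2.852
v -2.766 -0.93 -2.285
v -3.934 -1.15 -2.455
v -3.704 -0.997 -1.888
v -3.442 -0.459 -2.489
v -3.258 -1.621 -2.251
v -3.336 -1.45 -1.932
v -2.996 -1.425 -2.076
v -3.486 -0.51 -2.124
v -3.145 -0.485 -2.269
v -3.132 -0.895 -1.83
v -3.555 -1.595 -2.471
v -3.214 -1.57 -2.616
v -3.704 -0.655 -2.664
v -3.364 -0.63 -2.808
v -3.568 -1.185 -2.91
v -3.018 -0.762 -2.785
v -2.925 -1.343 -2.666
v -3.222 -1.317 -2.887
v -3.28 -0.958 -2.96
v -2.883 -0.673 -2.452
v -2.79 -1.253 -2.333
v -2.869 -1.082 -2.013
v -2.926 -0.723 -2.087
v -2.799 -1 -2.604
v -3.91 -0.827 -2.407
v -3.817 -1.407 -2.288
v -3.774 -1.357 -2.653
v -3.831 -0.998 -2.727
v -3.775 -0.737 -2.074
v -3.682 -1.318 -1.955
v -3.42 -1.122 -1.78
v -3.478 -0.763 -1.853
v -3.901 -1.08 -2.136
f 2 1 5
f 2 5 3
f 3 5 6
f 3 6 4
f 5 1 7
f 5 7 6
f 6 7 8
f 6 8 4
f 7 1 9
f 7 9 8
f 8 9 10
f 8 10 4
f 9 1 11
f 9 11 10
f 10 11 12
f 10 12 4
f 11 1 13
f 11 13 12
f 12 13 14
f 12 14 4
f 13 1 15
f 13 15 14
f 14 15 16
f 14 16 4
f 15 1 17
f 15 17 16
f 16 17 18
f 16 18 4
f 17 1 19
f 17 19 18
f 18 19 20
f 18 20 4
f 19 1 21
f 19 21 20
f 20 21 22
f 20 22 4
f 21 1 23
f 21 23 22
f 22 23 24
f 22 24 4
f 23 1 25
f 23 25 24
f 24 25 26
f 24 26 4
f 25 1 27
f 25 27 26
f 26 27 28
f 26 28 4
f 27 1 29
f 27 29 28
f 28 29 30
f 28 30 4
f 29 1 31
f 29 31 30
f 30 31 32
f 30 32 4
f 31 1 33
f 31 33 32
f 32 33 34
f 32 34 4
f 33 1 2
f 33 2 34
f 34 2 3
f 34 3 4
f 35 72 51
f 72 46 75
f 51 75 40
f 72 75 51
f 35 51 47
f 51 40 52
f 47 52 36
f 51 52 47
f 35 47 56
f 47 36 57
f 56 57 42
f 47 57 56
f 35 56 68
f 56 42 71
f 68 71 45
f 56 71 68
f 35 68 72
f 68 45 76
f 72 76 46
f 68 76 72
f 36 52 63
f 52 40 66
f 63 66 44
f 52 66 63
f 40 75 53
f 75 46 74
f 53 74 39
f 75 74 53
f 46 76 73
f 76 45 69
f 73 69 37
f 76 69 73
f 45 71 70
f 71 42 58
f 70 58 41
f 71 58 70
f 42 57 62
f 57 36 59
f 62 59 43
f 57 59 62
f 38 64 50
f 64 44 65
f 50 65 39
f 64 65 50
f 38 50 48
f 50 39 49
f 48 49 37
f 50 49 48
f 38 48 55
f 48 37 54
f 55 54 41
f 48 54 55
f 38 55 60
f 55 41 61
f 60 61 43
f 55 61 60
f 38 60 64
f 60 43 67
f 64 67 44
f 60 67 64
f 39 65 53
f 65 44 66
f 53 66 40
f 65 66 53
f 37 49 73
f 49 39 74
f 73 74 46
f 49 74 73
f 41 54 70
f 54 37 69
f 70 69 45
f 54 69 70
f 43 61 62
f 61 41 58
f 62 58 42
f 61 58 62
f 44 67 63
f 67 43 59
f 63 59 36
f 67 59 63



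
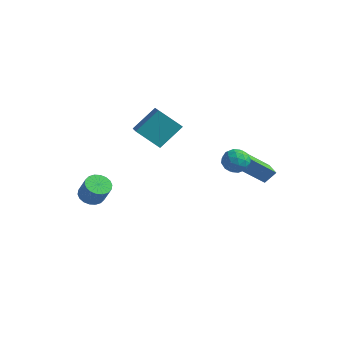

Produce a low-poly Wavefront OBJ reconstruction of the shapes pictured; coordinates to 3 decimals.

v -4.261 -2.336 -3.931
v -3.845 -1.747 -4.098
v -3.184 -1.895 -2.977
v -3.599 -2.484 -2.809
v -4.096 -1.614 -3.932
v -3.435 -1.763 -2.811
v -4.381 -1.624 -3.766
v -3.719 -1.773 -2.645
v -4.641 -1.776 -3.632
v -3.98 -1.924 -2.511
v -4.826 -2.038 -3.558
v -4.165 -2.186 -2.437
v -4.899 -2.359 -3.557
v -4.238 -2.507 -2.436
v -4.846 -2.675 -3.63
v -4.184 -2.824 -2.509
v -4.676 -2.925 -3.763
v -4.015 -3.073 -2.642
v -4.425 -3.057 -3.929
v -3.764 -3.206 -2.808
v -4.141 -3.047 -4.095
v -3.479 -3.196 -2.974
v -3.88 -2.896 -4.229
v -3.219 -3.044 -3.108
v -3.695 -2.634 -4.303
v -3.034 -2.782 -3.182
v -3.622 -2.313 -4.304
v -2.961 -2.461 -3.183
v -3.676 -1.996 -4.231
v -3.014 -2.145 -3.11
v -3.448 0.27 -0.006
v -2.976 1.534 1.201
v -4.801 1.567 -0.836
v -4.329 2.831 0.371
v -2.271 0.829 -1.051
v -1.799 2.093 0.156
v -3.624 2.126 -1.881
v -3.152 3.39 -0.674
v 3.228 2.589 -2.369
v 2.633 1.118 -0.905
v 2.482 2.985 -2.275
v 1.887 1.514 -0.81
v 3.573 3.086 -1.73
v 2.978 1.615 -0.265
v 2.827 3.482 -1.635
v 2.232 2.011 -0.171
v 2.723 1.195 -0.193
v 3.278 0.77 -0.56
v 2.622 0.29 0.7
v 3.177 -0.135 0.333
v 3.37 0.541 0.691
v 3.432 1.1 0.139
v 2.468 -0.04 0.001
v 2.53 0.519 -0.551
v 3.12 0.007 -0.44
v 3.677 0.367 -0.013
v 2.223 0.693 0.153
v 2.78 1.053 0.58
v 3.009 1.062 -0.455
v 2.891 -0.002 0.595
v 3.004 0.395 0.806
v 3.33 0.146 0.59
v 3.1 1.256 -0.044
v 3.426 1.007 -0.26
v 3.48 0.872 0.476
v 2.474 0.053 0.4
v 2.8 -0.196 0.184
v 2.57 0.914 -0.45
v 2.896 0.665 -0.666
v 2.42 0.188 -0.336
v 3.242 0.364 -0.6
v 3.183 -0.168 -0.075
v 2.767 -0.113 -0.271
v 2.803 0.216 -0.595
v 3.57 0.575 -0.35
v 3.511 0.043 0.176
v 3.624 0.44 0.386
v 3.661 0.769 0.062
v 3.477 0.127 -0.279
v 2.389 1.017 -0.036
v 2.33 0.485 0.49
v 2.239 0.291 0.078
v 2.276 0.62 -0.246
v 2.717 1.228 0.215
v 2.658 0.696 0.74
v 3.097 0.844 0.735
v 3.133 1.173 0.411
v 2.423 0.933 0.419
f 2 1 5
f 2 5 3
f 3 5 6
f 3 6 4
f 5 1 7
f 5 7 6
f 6 7 8
f 6 8 4
f 7 1 9
f 7 9 8
f 8 9 10
f 8 10 4
f 9 1 11
f 9 11 10
f 10 11 12
f 10 12 4
f 11 1 13
f 11 13 12
f 12 13 14
f 12 14 4
f 13 1 15
f 13 15 14
f 14 15 16
f 14 16 4
f 15 1 17
f 15 17 16
f 16 17 18
f 16 18 4
f 17 1 19
f 17 19 18
f 18 19 20
f 18 20 4
f 19 1 21
f 19 21 20
f 20 21 22
f 20 22 4
f 21 1 23
f 21 23 22
f 22 23 24
f 22 24 4
f 23 1 25
f 23 25 24
f 24 25 26
f 24 26 4
f 25 1 27
f 25 27 26
f 26 27 28
f 26 28 4
f 27 1 29
f 27 29 28
f 28 29 30
f 28 30 4
f 29 1 2
f 29 2 30
f 30 2 3
f 30 3 4
f 32 34 31
f 35 32 31
f 31 34 33
f 33 35 31
f 32 38 34
f 36 32 35
f 36 38 32
f 34 38 33
f 37 35 33
f 33 38 37
f 37 36 35
f 38 36 37
f 40 42 39
f 43 40 39
f 39 42 41
f 41 43 39
f 40 46 42
f 44 40 43
f 44 46 40
f 42 46 41
f 45 43 41
f 41 46 45
f 45 44 43
f 46 44 45
f 47 84 63
f 84 58 87
f 63 87 52
f 84 87 63
f 47 63 59
f 63 52 64
f 59 64 48
f 63 64 59
f 47 59 68
f 59 48 69
f 68 69 54
f 59 69 68
f 47 68 80
f 68 54 83
f 80 83 57
f 68 83 80
f 47 80 84
f 80 57 88
f 84 88 58
f 80 88 84
f 48 64 75
f 64 52 78
f 75 78 56
f 64 78 75
f 52 87 65
f 87 58 86
f 65 86 51
f 87 86 65
f 58 88 85
f 88 57 81
f 85 81 49
f 88 81 85
f 57 83 82
f 83 54 70
f 82 70 53
f 83 70 82
f 54 69 74
f 69 48 71
f 74 71 55
f 69 71 74
f 50 76 62
f 76 56 77
f 62 77 51
f 76 77 62
f 50 62 60
f 62 51 61
f 60 61 49
f 62 61 60
f 50 60 67
f 60 49 66
f 67 66 53
f 60 66 67
f 50 67 72
f 67 53 73
f 72 73 55
f 67 73 72
f 50 72 76
f 72 55 79
f 76 79 56
f 72 79 76
f 51 77 65
f 77 56 78
f 65 78 52
f 77 78 65
f 49 61 85
f 61 51 86
f 85 86 58
f 61 86 85
f 53 66 82
f 66 49 81
f 82 81 57
f 66 81 82
f 55 73 74
f 73 53 70
f 74 70 54
f 73 70 74
f 56 79 75
f 79 55 71
f 75 71 48
f 79 71 75



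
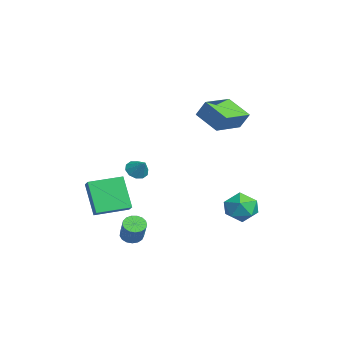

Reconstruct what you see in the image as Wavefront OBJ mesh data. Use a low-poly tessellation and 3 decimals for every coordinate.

v 2.499 -3.281 -2.814
v 2.799 -2.807 -3.053
v 3.661 -2.784 -1.925
v 3.361 -3.259 -1.686
v 2.588 -2.683 -2.894
v 3.45 -2.661 -1.766
v 2.356 -2.696 -2.717
v 3.218 -2.674 -1.588
v 2.157 -2.844 -2.562
v 3.019 -2.821 -1.433
v 2.037 -3.091 -2.465
v 2.899 -3.069 -1.336
v 2.022 -3.382 -2.448
v 2.884 -3.36 -1.319
v 2.117 -3.65 -2.515
v 2.979 -3.628 -1.386
v 2.299 -3.834 -2.65
v 3.161 -3.811 -1.522
v 2.527 -3.891 -2.823
v 3.389 -3.868 -1.695
v 2.749 -3.808 -2.994
v 3.611 -3.785 -1.866
v 2.913 -3.604 -3.124
v 3.775 -3.582 -1.996
v 2.983 -3.327 -3.183
v 3.845 -3.305 -2.055
v 2.942 -3.039 -3.157
v 3.804 -3.017 -2.029
v -3.055 -4.918 -1.38
v -2.207 -4.881 -0.871
v -3.254 -3.018 -1.186
v -2.406 -2.981 -0.677
v -1.974 -4.619 -3.203
v -1.126 -4.582 -2.694
v -2.173 -2.719 -3.009
v -1.325 -2.682 -2.5
v 0.833 3.46 -1.591
v 1.378 3.071 -2.401
v -0.418 2.349 -1.899
v 0.127 1.96 -2.709
v 0.465 1.805 -1.725
v 1.238 2.491 -1.535
v -0.278 2.929 -2.765
v 0.495 3.615 -2.575
v 0.692 2.742 -3.127
v 1.151 2.048 -2.484
v -0.191 3.372 -1.816
v 0.268 2.678 -1.173
v -2.403 -2.259 -0.239
v -2.012 -2.002 -0.718
v -1.697 -1.921 0.519
v -2.279 -1.709 -0.6
v -2.594 -1.626 -0.344
v -2.836 -1.785 -0.048
v -2.912 -2.125 0.175
v -2.794 -2.517 0.24
v -2.527 -2.81 0.122
v -2.212 -2.893 -0.134
v -1.971 -2.734 -0.43
v -1.894 -2.393 -0.653
v -1.087 0.622 4.005
v -0.772 1.061 4.964
v -2.332 2.112 3.733
v -2.017 2.55 4.691
v 0.097 1.47 3.229
v 0.412 1.908 4.187
v -1.148 2.959 2.956
v -0.833 3.398 3.915
f 2 1 5
f 2 5 3
f 3 5 6
f 3 6 4
f 5 1 7
f 5 7 6
f 6 7 8
f 6 8 4
f 7 1 9
f 7 9 8
f 8 9 10
f 8 10 4
f 9 1 11
f 9 11 10
f 10 11 12
f 10 12 4
f 11 1 13
f 11 13 12
f 12 13 14
f 12 14 4
f 13 1 15
f 13 15 14
f 14 15 16
f 14 16 4
f 15 1 17
f 15 17 16
f 16 17 18
f 16 18 4
f 17 1 19
f 17 19 18
f 18 19 20
f 18 20 4
f 19 1 21
f 19 21 20
f 20 21 22
f 20 22 4
f 21 1 23
f 21 23 22
f 22 23 24
f 22 24 4
f 23 1 25
f 23 25 24
f 24 25 26
f 24 26 4
f 25 1 27
f 25 27 26
f 26 27 28
f 26 28 4
f 27 1 2
f 27 2 28
f 28 2 3
f 28 3 4
f 30 32 29
f 33 30 29
f 29 32 31
f 31 33 29
f 30 36 32
f 34 30 33
f 34 36 30
f 32 36 31
f 35 33 31
f 31 36 35
f 35 34 33
f 36 34 35
f 37 48 42
f 37 42 38
f 37 38 44
f 37 44 47
f 37 47 48
f 38 42 46
f 42 48 41
f 48 47 39
f 47 44 43
f 44 38 45
f 40 46 41
f 40 41 39
f 40 39 43
f 40 43 45
f 40 45 46
f 41 46 42
f 39 41 48
f 43 39 47
f 45 43 44
f 46 45 38
f 50 49 52
f 50 52 51
f 52 49 53
f 52 53 51
f 53 49 54
f 53 54 51
f 54 49 55
f 54 55 51
f 55 49 56
f 55 56 51
f 56 49 57
f 56 57 51
f 57 49 58
f 57 58 51
f 58 49 59
f 58 59 51
f 59 49 60
f 59 60 51
f 60 49 50
f 60 50 51
f 62 64 61
f 65 62 61
f 61 64 63
f 63 65 61
f 62 68 64
f 66 62 65
f 66 68 62
f 64 68 63
f 67 65 63
f 63 68 67
f 67 66 65
f 68 66 67



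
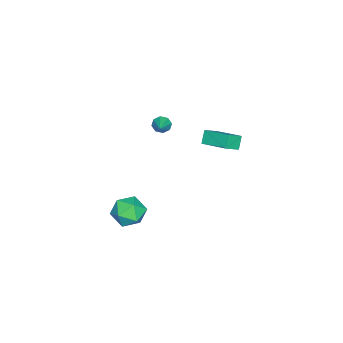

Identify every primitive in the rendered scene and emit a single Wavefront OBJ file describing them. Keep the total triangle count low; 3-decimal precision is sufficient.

v -4.848 -1.868 -2.23
v -4.024 -2.31 -1.65
v -4.341 -0.234 -1.704
v -3.517 -0.676 -1.124
v -4.303 -1.804 -2.956
v -3.479 -2.246 -2.376
v -3.796 -0.17 -2.43
v -2.972 -0.612 -1.85
v 2.29 -3.374 -3.648
v 3.132 -2.905 -4.067
v 3.288 -4.155 -2.513
v 4.13 -3.686 -2.932
v 3.421 -3.118 -2.403
v 2.804 -2.635 -3.105
v 3.616 -4.425 -3.475
v 2.999 -3.942 -4.177
v 3.952 -3.554 -3.959
v 3.831 -2.747 -3.297
v 2.589 -4.313 -3.283
v 2.468 -3.506 -2.621
v -2.291 -4.107 -0.479
v -1.981 -4.338 -0.883
v -1.109 -3.673 0.179
v -2.083 -3.931 -0.968
v -2.308 -3.627 -0.766
v -2.522 -3.604 -0.395
v -2.601 -3.876 -0.074
v -2.498 -4.283 0.011
v -2.274 -4.587 -0.191
v -2.06 -4.61 -0.562
f 2 4 1
f 5 2 1
f 1 4 3
f 3 5 1
f 2 8 4
f 6 2 5
f 6 8 2
f 4 8 3
f 7 5 3
f 3 8 7
f 7 6 5
f 8 6 7
f 9 20 14
f 9 14 10
f 9 10 16
f 9 16 19
f 9 19 20
f 10 14 18
f 14 20 13
f 20 19 11
f 19 16 15
f 16 10 17
f 12 18 13
f 12 13 11
f 12 11 15
f 12 15 17
f 12 17 18
f 13 18 14
f 11 13 20
f 15 11 19
f 17 15 16
f 18 17 10
f 22 21 24
f 22 24 23
f 24 21 25
f 24 25 23
f 25 21 26
f 25 26 23
f 26 21 27
f 26 27 23
f 27 21 28
f 27 28 23
f 28 21 29
f 28 29 23
f 29 21 30
f 29 30 23
f 30 21 22
f 30 22 23



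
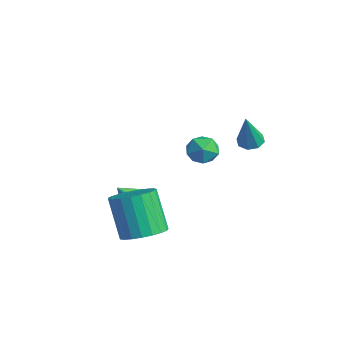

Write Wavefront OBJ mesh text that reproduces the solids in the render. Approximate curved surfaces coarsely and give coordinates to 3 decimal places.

v -0.036 -2.427 -1.298
v 0.803 -2.288 -1.276
v 0.116 -3.553 0.138
v 0.603 -1.955 -0.995
v 0.201 -1.773 -0.809
v -0.276 -1.798 -0.779
v -0.677 -2.023 -0.913
v -0.874 -2.377 -1.169
v -0.805 -2.746 -1.466
v -0.492 -3.014 -1.71
v -0.034 -3.096 -1.822
v 0.424 -2.966 -1.768
v 0.736 -2.664 -1.565
v 2.175 1.634 2.581
v 2.601 2.055 2.604
v 2.605 1.106 4.279
v 2.195 2.208 2.754
v 1.777 2.025 2.803
v 1.592 1.613 2.722
v 1.748 1.213 2.558
v 2.154 1.06 2.408
v 2.572 1.244 2.358
v 2.757 1.656 2.44
v 2.823 -3.741 -0.99
v 3.713 -3.817 -0.499
v 2.708 -3.816 1.322
v 1.817 -3.739 0.83
v 3.664 -3.397 -0.526
v 2.658 -3.396 1.295
v 3.469 -3.036 -0.634
v 2.463 -3.035 1.187
v 3.162 -2.797 -0.804
v 2.157 -2.796 1.017
v 2.797 -2.721 -1.005
v 1.791 -2.72 0.815
v 2.436 -2.821 -1.205
v 1.431 -2.82 0.616
v 2.142 -3.081 -1.367
v 1.137 -3.08 0.454
v 1.966 -3.454 -1.464
v 0.96 -3.453 0.357
v 1.938 -3.877 -1.479
v 0.932 -3.876 0.342
v 2.063 -4.276 -1.41
v 1.057 -4.275 0.411
v 2.319 -4.583 -1.268
v 1.314 -4.582 0.553
v 2.663 -4.744 -1.078
v 1.657 -4.743 0.743
v 3.034 -4.732 -0.873
v 2.028 -4.73 0.948
v 3.368 -4.548 -0.689
v 2.363 -4.547 1.132
v 3.609 -4.224 -0.556
v 2.603 -4.223 1.265
v -1.546 1.454 0.855
v -0.742 1.511 1.13
v -1.118 0.749 -0.25
v -0.314 0.806 0.025
v -0.875 0.322 0.446
v -1.139 0.757 1.128
v -0.721 1.503 -0.248
v -0.985 1.938 0.434
v -0.232 1.54 0.448
v -0.327 0.811 0.877
v -1.533 1.449 0.003
v -1.628 0.72 0.432
f 2 1 4
f 2 4 3
f 4 1 5
f 4 5 3
f 5 1 6
f 5 6 3
f 6 1 7
f 6 7 3
f 7 1 8
f 7 8 3
f 8 1 9
f 8 9 3
f 9 1 10
f 9 10 3
f 10 1 11
f 10 11 3
f 11 1 12
f 11 12 3
f 12 1 13
f 12 13 3
f 13 1 2
f 13 2 3
f 15 14 17
f 15 17 16
f 17 14 18
f 17 18 16
f 18 14 19
f 18 19 16
f 19 14 20
f 19 20 16
f 20 14 21
f 20 21 16
f 21 14 22
f 21 22 16
f 22 14 23
f 22 23 16
f 23 14 15
f 23 15 16
f 25 24 28
f 25 28 26
f 26 28 29
f 26 29 27
f 28 24 30
f 28 30 29
f 29 30 31
f 29 31 27
f 30 24 32
f 30 32 31
f 31 32 33
f 31 33 27
f 32 24 34
f 32 34 33
f 33 34 35
f 33 35 27
f 34 24 36
f 34 36 35
f 35 36 37
f 35 37 27
f 36 24 38
f 36 38 37
f 37 38 39
f 37 39 27
f 38 24 40
f 38 40 39
f 39 40 41
f 39 41 27
f 40 24 42
f 40 42 41
f 41 42 43
f 41 43 27
f 42 24 44
f 42 44 43
f 43 44 45
f 43 45 27
f 44 24 46
f 44 46 45
f 45 46 47
f 45 47 27
f 46 24 48
f 46 48 47
f 47 48 49
f 47 49 27
f 48 24 50
f 48 50 49
f 49 50 51
f 49 51 27
f 50 24 52
f 50 52 51
f 51 52 53
f 51 53 27
f 52 24 54
f 52 54 53
f 53 54 55
f 53 55 27
f 54 24 25
f 54 25 55
f 55 25 26
f 55 26 27
f 56 67 61
f 56 61 57
f 56 57 63
f 56 63 66
f 56 66 67
f 57 61 65
f 61 67 60
f 67 66 58
f 66 63 62
f 63 57 64
f 59 65 60
f 59 60 58
f 59 58 62
f 59 62 64
f 59 64 65
f 60 65 61
f 58 60 67
f 62 58 66
f 64 62 63
f 65 64 57



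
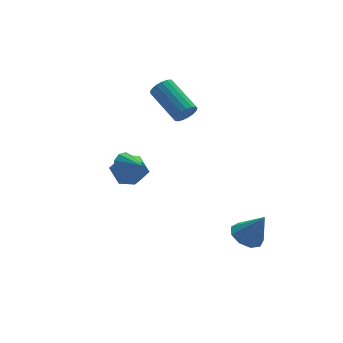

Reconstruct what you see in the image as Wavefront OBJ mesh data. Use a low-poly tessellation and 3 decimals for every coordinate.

v 1.301 -1.354 -1.482
v 1.959 -1.068 -1.664
v 1.839 -1.786 -0.218
v 1.679 -0.72 -1.426
v 1.222 -0.669 -1.214
v 0.802 -0.938 -1.128
v 0.616 -1.402 -1.207
v 0.75 -1.843 -1.415
v 1.143 -2.056 -1.655
v 1.609 -1.94 -1.813
v 1.932 -1.549 -1.817
v -2.745 1.433 2.012
v -2.563 1.685 2.441
v -2.295 0.467 2.388
v -2.896 1.555 2.505
v -3.158 1.368 2.338
v -3.227 1.211 2.019
v -3.07 1.158 1.696
v -2.762 1.234 1.521
v -2.446 1.402 1.576
v -2.27 1.585 1.834
v -2.316 1.697 2.176
v 0.388 2.716 3.259
v 0.594 2.987 2.827
v 0.159 4.535 3.589
v -0.048 4.264 4.021
v 0.342 2.948 2.762
v -0.093 4.496 3.525
v 0.101 2.855 2.811
v -0.335 4.404 3.573
v -0.075 2.731 2.963
v -0.511 4.28 3.725
v -0.145 2.604 3.182
v -0.581 4.152 3.944
v -0.093 2.502 3.419
v -0.528 4.05 4.181
v 0.07 2.449 3.619
v -0.366 3.997 4.382
v 0.305 2.457 3.737
v -0.131 4.005 4.499
v 0.559 2.525 3.745
v 0.124 4.073 4.508
v 0.774 2.636 3.642
v 0.339 4.184 4.404
v 0.901 2.766 3.451
v 0.465 4.314 4.213
v 0.91 2.884 3.216
v 0.474 4.432 3.978
v 0.799 2.964 2.991
v 0.364 4.512 3.753
v -1.995 4.027 0.292
v -1.422 3.756 -0.308
v -2.298 2.684 0.608
v -1.725 2.413 0.008
v -1.443 2.805 0.736
v -1.256 3.634 0.54
v -2.464 2.806 -0.24
v -2.277 3.635 -0.436
v -1.712 3.001 -0.637
v -1.081 3 -0.034
v -2.639 3.44 0.334
v -2.008 3.439 0.937
f 2 1 4
f 2 4 3
f 4 1 5
f 4 5 3
f 5 1 6
f 5 6 3
f 6 1 7
f 6 7 3
f 7 1 8
f 7 8 3
f 8 1 9
f 8 9 3
f 9 1 10
f 9 10 3
f 10 1 11
f 10 11 3
f 11 1 2
f 11 2 3
f 13 12 15
f 13 15 14
f 15 12 16
f 15 16 14
f 16 12 17
f 16 17 14
f 17 12 18
f 17 18 14
f 18 12 19
f 18 19 14
f 19 12 20
f 19 20 14
f 20 12 21
f 20 21 14
f 21 12 22
f 21 22 14
f 22 12 13
f 22 13 14
f 24 23 27
f 24 27 25
f 25 27 28
f 25 28 26
f 27 23 29
f 27 29 28
f 28 29 30
f 28 30 26
f 29 23 31
f 29 31 30
f 30 31 32
f 30 32 26
f 31 23 33
f 31 33 32
f 32 33 34
f 32 34 26
f 33 23 35
f 33 35 34
f 34 35 36
f 34 36 26
f 35 23 37
f 35 37 36
f 36 37 38
f 36 38 26
f 37 23 39
f 37 39 38
f 38 39 40
f 38 40 26
f 39 23 41
f 39 41 40
f 40 41 42
f 40 42 26
f 41 23 43
f 41 43 42
f 42 43 44
f 42 44 26
f 43 23 45
f 43 45 44
f 44 45 46
f 44 46 26
f 45 23 47
f 45 47 46
f 46 47 48
f 46 48 26
f 47 23 49
f 47 49 48
f 48 49 50
f 48 50 26
f 49 23 24
f 49 24 50
f 50 24 25
f 50 25 26
f 51 62 56
f 51 56 52
f 51 52 58
f 51 58 61
f 51 61 62
f 52 56 60
f 56 62 55
f 62 61 53
f 61 58 57
f 58 52 59
f 54 60 55
f 54 55 53
f 54 53 57
f 54 57 59
f 54 59 60
f 55 60 56
f 53 55 62
f 57 53 61
f 59 57 58
f 60 59 52



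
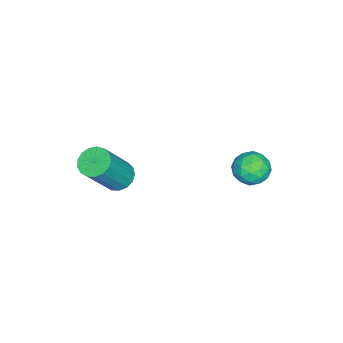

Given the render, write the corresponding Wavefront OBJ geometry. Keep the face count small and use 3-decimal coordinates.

v -4.261 4.053 0.657
v -3.777 4.568 0.76
v -3.443 3.252 0.82
v -2.959 3.767 0.923
v -3.474 3.659 1.407
v -3.98 4.154 1.306
v -3.24 3.666 0.274
v -3.746 4.161 0.173
v -3.146 4.33 0.523
v -3.29 4.325 1.224
v -3.93 3.495 0.356
v -4.074 3.49 1.057
v -4.091 4.381 0.694
v -3.129 3.439 0.886
v -3.432 3.375 1.17
v -3.147 3.678 1.231
v -4.21 4.137 1.015
v -3.926 4.44 1.076
v -3.747 3.905 1.456
v -3.294 3.38 0.504
v -3.01 3.683 0.565
v -4.073 4.142 0.349
v -3.788 4.445 0.41
v -3.473 3.915 0.124
v -3.436 4.544 0.616
v -2.954 4.073 0.712
v -3.12 4.013 0.33
v -3.417 4.305 0.271
v -3.52 4.541 1.027
v -3.039 4.07 1.123
v -3.342 4.006 1.408
v -3.639 4.297 1.348
v -3.149 4.401 0.888
v -4.181 3.75 0.457
v -3.7 3.279 0.553
v -3.581 3.523 0.232
v -3.878 3.814 0.172
v -4.266 3.747 0.868
v -3.784 3.276 0.964
v -3.803 3.515 1.309
v -4.1 3.807 1.25
v -4.071 3.419 0.692
v -1.271 0.04 1.276
v -0.767 0.001 0.952
v 0.234 -0.419 2.56
v -0.269 -0.38 2.884
v -0.777 0.277 1.031
v 0.224 -0.143 2.639
v -0.9 0.499 1.165
v 0.101 0.079 2.773
v -1.108 0.615 1.325
v -0.107 0.196 2.933
v -1.354 0.6 1.474
v -0.352 0.18 3.082
v -1.58 0.457 1.577
v -0.579 0.037 3.185
v -1.735 0.218 1.612
v -0.734 -0.202 3.22
v -1.784 -0.062 1.569
v -0.783 -0.482 3.177
v -1.715 -0.319 1.459
v -0.714 -0.738 3.067
v -1.545 -0.493 1.308
v -0.544 -0.913 2.916
v -1.311 -0.545 1.149
v -0.31 -0.965 2.757
v -1.069 -0.463 1.019
v -0.067 -0.883 2.627
v -0.872 -0.266 0.948
v 0.129 -0.686 2.556
f 1 38 17
f 38 12 41
f 17 41 6
f 38 41 17
f 1 17 13
f 17 6 18
f 13 18 2
f 17 18 13
f 1 13 22
f 13 2 23
f 22 23 8
f 13 23 22
f 1 22 34
f 22 8 37
f 34 37 11
f 22 37 34
f 1 34 38
f 34 11 42
f 38 42 12
f 34 42 38
f 2 18 29
f 18 6 32
f 29 32 10
f 18 32 29
f 6 41 19
f 41 12 40
f 19 40 5
f 41 40 19
f 12 42 39
f 42 11 35
f 39 35 3
f 42 35 39
f 11 37 36
f 37 8 24
f 36 24 7
f 37 24 36
f 8 23 28
f 23 2 25
f 28 25 9
f 23 25 28
f 4 30 16
f 30 10 31
f 16 31 5
f 30 31 16
f 4 16 14
f 16 5 15
f 14 15 3
f 16 15 14
f 4 14 21
f 14 3 20
f 21 20 7
f 14 20 21
f 4 21 26
f 21 7 27
f 26 27 9
f 21 27 26
f 4 26 30
f 26 9 33
f 30 33 10
f 26 33 30
f 5 31 19
f 31 10 32
f 19 32 6
f 31 32 19
f 3 15 39
f 15 5 40
f 39 40 12
f 15 40 39
f 7 20 36
f 20 3 35
f 36 35 11
f 20 35 36
f 9 27 28
f 27 7 24
f 28 24 8
f 27 24 28
f 10 33 29
f 33 9 25
f 29 25 2
f 33 25 29
f 44 43 47
f 44 47 45
f 45 47 48
f 45 48 46
f 47 43 49
f 47 49 48
f 48 49 50
f 48 50 46
f 49 43 51
f 49 51 50
f 50 51 52
f 50 52 46
f 51 43 53
f 51 53 52
f 52 53 54
f 52 54 46
f 53 43 55
f 53 55 54
f 54 55 56
f 54 56 46
f 55 43 57
f 55 57 56
f 56 57 58
f 56 58 46
f 57 43 59
f 57 59 58
f 58 59 60
f 58 60 46
f 59 43 61
f 59 61 60
f 60 61 62
f 60 62 46
f 61 43 63
f 61 63 62
f 62 63 64
f 62 64 46
f 63 43 65
f 63 65 64
f 64 65 66
f 64 66 46
f 65 43 67
f 65 67 66
f 66 67 68
f 66 68 46
f 67 43 69
f 67 69 68
f 68 69 70
f 68 70 46
f 69 43 44
f 69 44 70
f 70 44 45
f 70 45 46

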